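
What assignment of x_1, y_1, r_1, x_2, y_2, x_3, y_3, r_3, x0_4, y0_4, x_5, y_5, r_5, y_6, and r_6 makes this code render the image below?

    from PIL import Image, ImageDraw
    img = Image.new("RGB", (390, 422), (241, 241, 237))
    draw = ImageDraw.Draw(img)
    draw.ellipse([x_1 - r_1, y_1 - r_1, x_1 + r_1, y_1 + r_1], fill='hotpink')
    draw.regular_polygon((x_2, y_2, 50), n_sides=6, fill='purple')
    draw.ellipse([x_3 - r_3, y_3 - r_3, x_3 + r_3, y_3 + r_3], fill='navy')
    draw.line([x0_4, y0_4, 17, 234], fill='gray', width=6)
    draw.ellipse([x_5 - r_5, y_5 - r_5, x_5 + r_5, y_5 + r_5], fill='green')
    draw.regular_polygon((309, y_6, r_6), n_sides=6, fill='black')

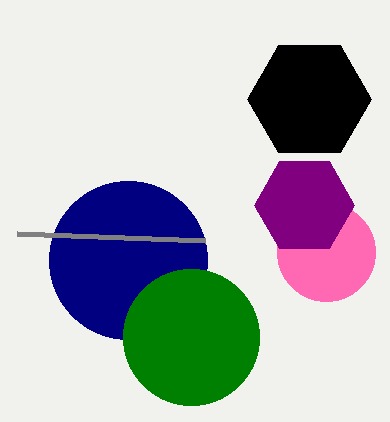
x_1 = 326
y_1 = 252
r_1 = 49
x_2 = 304
y_2 = 205
x_3 = 128
y_3 = 260
r_3 = 79
x0_4 = 205
y0_4 = 241
x_5 = 191
y_5 = 337
r_5 = 68
y_6 = 99
r_6 = 62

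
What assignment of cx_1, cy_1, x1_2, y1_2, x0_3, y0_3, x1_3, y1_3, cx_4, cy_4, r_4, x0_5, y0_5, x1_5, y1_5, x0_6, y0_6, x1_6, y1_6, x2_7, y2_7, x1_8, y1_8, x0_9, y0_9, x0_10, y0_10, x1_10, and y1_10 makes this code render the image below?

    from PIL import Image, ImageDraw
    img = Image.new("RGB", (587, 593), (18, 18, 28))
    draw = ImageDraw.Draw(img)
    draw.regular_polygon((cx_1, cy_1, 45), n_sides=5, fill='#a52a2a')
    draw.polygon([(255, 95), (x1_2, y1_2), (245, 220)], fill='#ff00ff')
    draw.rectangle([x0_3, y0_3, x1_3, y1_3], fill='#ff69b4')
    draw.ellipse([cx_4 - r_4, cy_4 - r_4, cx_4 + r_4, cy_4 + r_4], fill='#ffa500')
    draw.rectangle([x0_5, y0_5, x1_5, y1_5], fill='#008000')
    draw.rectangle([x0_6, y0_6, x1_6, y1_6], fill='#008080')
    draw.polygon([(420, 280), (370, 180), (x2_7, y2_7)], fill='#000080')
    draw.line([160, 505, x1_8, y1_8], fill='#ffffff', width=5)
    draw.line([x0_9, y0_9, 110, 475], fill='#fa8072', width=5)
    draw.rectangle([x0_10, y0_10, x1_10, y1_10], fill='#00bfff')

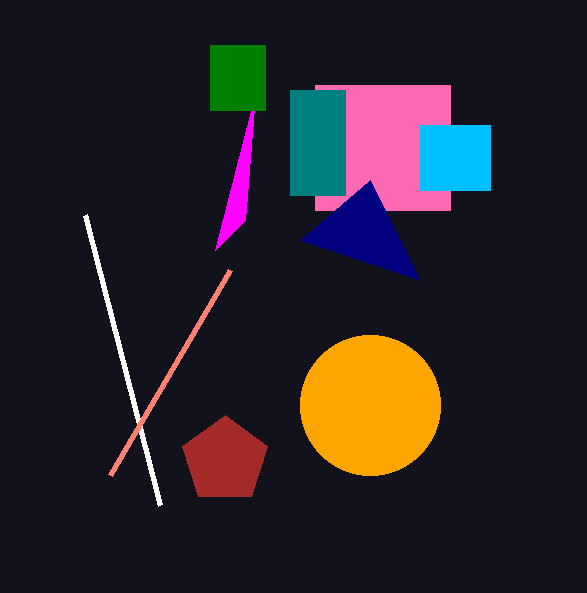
cx_1 = 225
cy_1 = 460
x1_2 = 215
y1_2 = 250
x0_3 = 315
y0_3 = 85
x1_3 = 450
y1_3 = 210
cx_4 = 370
cy_4 = 405
r_4 = 70
x0_5 = 210
y0_5 = 45
x1_5 = 265
y1_5 = 110
x0_6 = 290
y0_6 = 90
x1_6 = 345
y1_6 = 195
x2_7 = 300
y2_7 = 240
x1_8 = 85
y1_8 = 215
x0_9 = 230
y0_9 = 270
x0_10 = 420
y0_10 = 125
x1_10 = 490
y1_10 = 190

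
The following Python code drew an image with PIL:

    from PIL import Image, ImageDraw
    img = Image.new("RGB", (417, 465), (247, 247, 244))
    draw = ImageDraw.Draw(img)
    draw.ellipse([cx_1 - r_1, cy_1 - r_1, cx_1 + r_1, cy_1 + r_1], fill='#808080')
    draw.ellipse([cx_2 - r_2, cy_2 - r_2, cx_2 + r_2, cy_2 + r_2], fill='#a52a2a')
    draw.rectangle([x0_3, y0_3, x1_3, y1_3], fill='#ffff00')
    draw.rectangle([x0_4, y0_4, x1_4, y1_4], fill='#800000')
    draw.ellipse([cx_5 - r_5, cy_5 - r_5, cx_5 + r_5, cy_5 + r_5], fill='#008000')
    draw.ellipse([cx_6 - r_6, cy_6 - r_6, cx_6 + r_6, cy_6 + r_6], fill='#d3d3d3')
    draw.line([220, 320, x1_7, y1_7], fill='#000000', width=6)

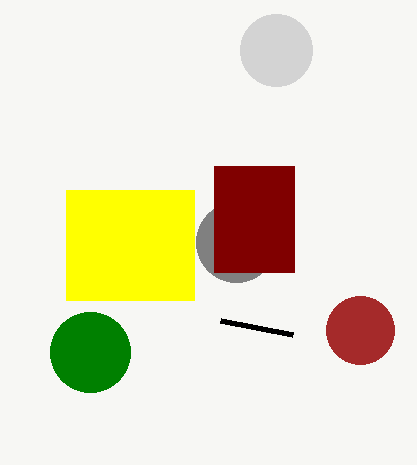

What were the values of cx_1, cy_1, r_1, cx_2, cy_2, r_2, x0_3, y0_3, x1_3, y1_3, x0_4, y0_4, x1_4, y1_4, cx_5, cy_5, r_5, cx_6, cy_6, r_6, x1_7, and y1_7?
cx_1 = 236; cy_1 = 242; r_1 = 40; cx_2 = 360; cy_2 = 330; r_2 = 34; x0_3 = 66; y0_3 = 190; x1_3 = 194; y1_3 = 300; x0_4 = 214; y0_4 = 166; x1_4 = 294; y1_4 = 272; cx_5 = 90; cy_5 = 352; r_5 = 40; cx_6 = 276; cy_6 = 50; r_6 = 36; x1_7 = 292; y1_7 = 334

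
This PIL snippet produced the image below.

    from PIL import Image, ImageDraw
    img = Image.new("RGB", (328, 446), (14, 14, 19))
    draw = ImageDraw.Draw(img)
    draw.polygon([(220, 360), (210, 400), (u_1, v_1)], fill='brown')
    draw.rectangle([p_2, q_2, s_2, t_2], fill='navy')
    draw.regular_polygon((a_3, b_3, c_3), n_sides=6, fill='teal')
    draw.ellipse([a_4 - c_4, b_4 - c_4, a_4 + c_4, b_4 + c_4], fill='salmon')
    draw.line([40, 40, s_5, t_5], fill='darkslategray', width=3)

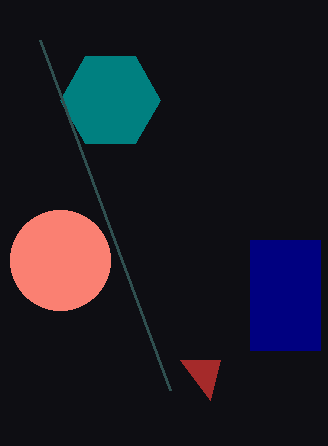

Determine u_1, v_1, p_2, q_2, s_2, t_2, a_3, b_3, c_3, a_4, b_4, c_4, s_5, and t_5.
u_1 = 180; v_1 = 360; p_2 = 250; q_2 = 240; s_2 = 320; t_2 = 350; a_3 = 110; b_3 = 100; c_3 = 50; a_4 = 60; b_4 = 260; c_4 = 50; s_5 = 170; t_5 = 390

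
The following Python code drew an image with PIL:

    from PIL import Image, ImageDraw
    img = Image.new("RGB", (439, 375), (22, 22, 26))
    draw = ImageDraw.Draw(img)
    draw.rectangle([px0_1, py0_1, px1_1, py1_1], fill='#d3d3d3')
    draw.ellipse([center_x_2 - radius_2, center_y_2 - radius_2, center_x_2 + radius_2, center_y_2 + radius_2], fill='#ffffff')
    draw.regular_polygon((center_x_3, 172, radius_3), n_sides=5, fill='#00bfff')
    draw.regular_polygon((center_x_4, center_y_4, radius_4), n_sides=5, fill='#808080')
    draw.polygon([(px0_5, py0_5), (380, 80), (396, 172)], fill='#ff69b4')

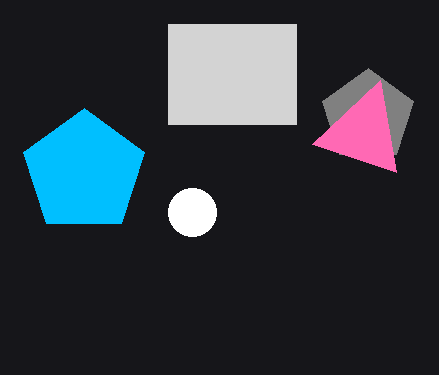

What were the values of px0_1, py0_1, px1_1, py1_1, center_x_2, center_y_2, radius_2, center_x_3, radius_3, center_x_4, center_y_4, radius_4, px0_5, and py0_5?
px0_1 = 168; py0_1 = 24; px1_1 = 296; py1_1 = 124; center_x_2 = 192; center_y_2 = 212; radius_2 = 24; center_x_3 = 84; radius_3 = 64; center_x_4 = 368; center_y_4 = 116; radius_4 = 48; px0_5 = 312; py0_5 = 144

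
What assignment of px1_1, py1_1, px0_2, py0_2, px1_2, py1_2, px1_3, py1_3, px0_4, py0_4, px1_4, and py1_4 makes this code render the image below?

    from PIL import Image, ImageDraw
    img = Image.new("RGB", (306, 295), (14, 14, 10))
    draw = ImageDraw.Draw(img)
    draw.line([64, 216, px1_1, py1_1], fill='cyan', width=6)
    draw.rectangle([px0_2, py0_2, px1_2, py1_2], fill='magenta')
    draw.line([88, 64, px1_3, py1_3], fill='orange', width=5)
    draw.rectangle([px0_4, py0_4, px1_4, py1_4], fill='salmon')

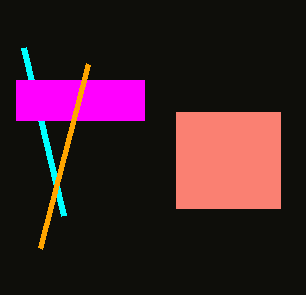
px1_1 = 24, py1_1 = 48, px0_2 = 16, py0_2 = 80, px1_2 = 144, py1_2 = 120, px1_3 = 40, py1_3 = 248, px0_4 = 176, py0_4 = 112, px1_4 = 280, py1_4 = 208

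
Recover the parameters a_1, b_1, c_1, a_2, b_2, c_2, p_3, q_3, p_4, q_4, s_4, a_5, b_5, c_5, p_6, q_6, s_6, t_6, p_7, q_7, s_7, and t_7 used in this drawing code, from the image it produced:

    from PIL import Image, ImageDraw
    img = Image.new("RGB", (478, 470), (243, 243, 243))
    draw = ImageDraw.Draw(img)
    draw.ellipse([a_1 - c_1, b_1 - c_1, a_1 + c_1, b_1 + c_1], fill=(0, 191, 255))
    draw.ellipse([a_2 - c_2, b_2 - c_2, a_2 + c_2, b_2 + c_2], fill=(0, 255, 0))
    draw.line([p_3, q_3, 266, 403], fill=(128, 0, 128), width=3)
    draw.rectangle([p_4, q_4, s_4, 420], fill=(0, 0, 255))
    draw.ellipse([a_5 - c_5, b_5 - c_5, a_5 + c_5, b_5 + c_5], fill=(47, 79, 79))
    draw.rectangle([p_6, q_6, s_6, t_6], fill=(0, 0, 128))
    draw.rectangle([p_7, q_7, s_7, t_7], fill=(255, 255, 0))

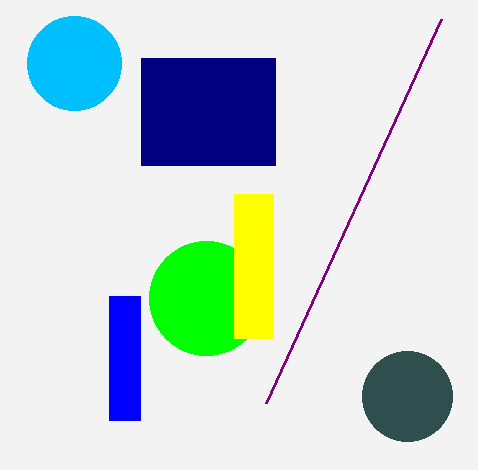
a_1 = 74
b_1 = 63
c_1 = 47
a_2 = 206
b_2 = 298
c_2 = 57
p_3 = 441
q_3 = 19
p_4 = 109
q_4 = 296
s_4 = 140
a_5 = 407
b_5 = 396
c_5 = 45
p_6 = 141
q_6 = 58
s_6 = 275
t_6 = 165
p_7 = 234
q_7 = 194
s_7 = 273
t_7 = 338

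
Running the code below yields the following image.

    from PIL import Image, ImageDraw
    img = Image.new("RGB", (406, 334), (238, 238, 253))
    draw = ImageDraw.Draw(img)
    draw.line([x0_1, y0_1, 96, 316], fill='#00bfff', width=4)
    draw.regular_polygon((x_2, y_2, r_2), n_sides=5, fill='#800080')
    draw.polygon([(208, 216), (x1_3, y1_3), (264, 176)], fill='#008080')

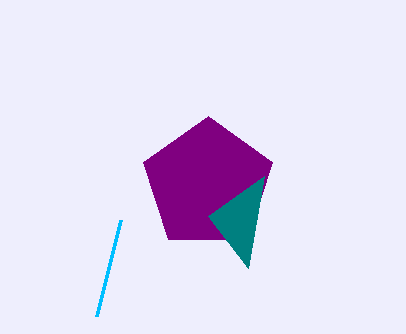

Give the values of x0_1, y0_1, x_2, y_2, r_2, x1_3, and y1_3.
x0_1 = 120
y0_1 = 220
x_2 = 208
y_2 = 184
r_2 = 68
x1_3 = 248
y1_3 = 268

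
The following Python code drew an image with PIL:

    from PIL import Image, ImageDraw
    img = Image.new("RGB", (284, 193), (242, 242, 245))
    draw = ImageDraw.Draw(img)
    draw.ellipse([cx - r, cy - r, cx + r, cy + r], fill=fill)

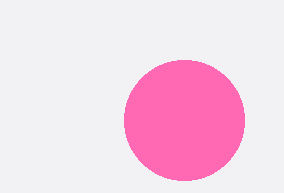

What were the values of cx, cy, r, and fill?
cx = 184; cy = 120; r = 60; fill = 'hotpink'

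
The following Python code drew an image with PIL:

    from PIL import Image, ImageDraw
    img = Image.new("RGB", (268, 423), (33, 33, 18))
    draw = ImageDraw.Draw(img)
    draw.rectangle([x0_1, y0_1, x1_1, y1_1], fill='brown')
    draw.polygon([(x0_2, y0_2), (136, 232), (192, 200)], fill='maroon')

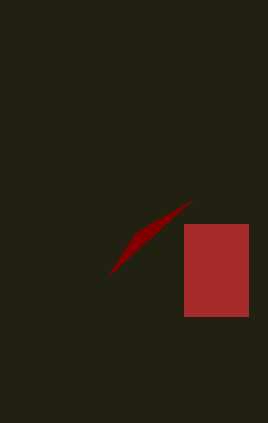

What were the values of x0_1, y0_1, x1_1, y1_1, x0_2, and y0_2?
x0_1 = 184, y0_1 = 224, x1_1 = 248, y1_1 = 316, x0_2 = 108, y0_2 = 276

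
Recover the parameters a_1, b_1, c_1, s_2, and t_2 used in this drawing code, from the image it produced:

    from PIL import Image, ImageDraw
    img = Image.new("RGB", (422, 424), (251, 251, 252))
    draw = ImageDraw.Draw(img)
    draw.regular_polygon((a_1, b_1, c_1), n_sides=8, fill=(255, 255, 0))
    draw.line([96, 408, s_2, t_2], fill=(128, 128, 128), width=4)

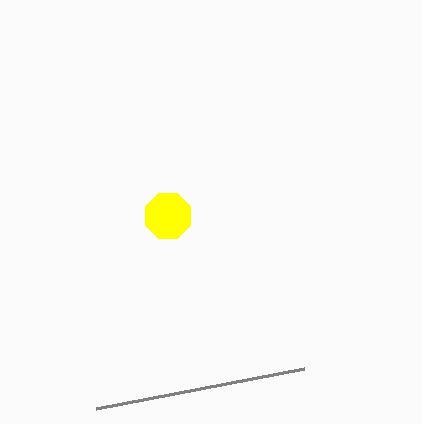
a_1 = 168; b_1 = 216; c_1 = 24; s_2 = 304; t_2 = 368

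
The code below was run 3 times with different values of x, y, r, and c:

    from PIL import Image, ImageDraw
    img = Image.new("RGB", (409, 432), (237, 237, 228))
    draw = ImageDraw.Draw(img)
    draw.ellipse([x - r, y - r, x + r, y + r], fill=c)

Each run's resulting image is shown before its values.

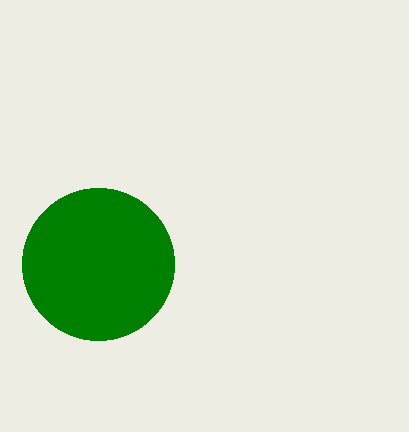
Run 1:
x = 98
y = 264
r = 76
c = 'green'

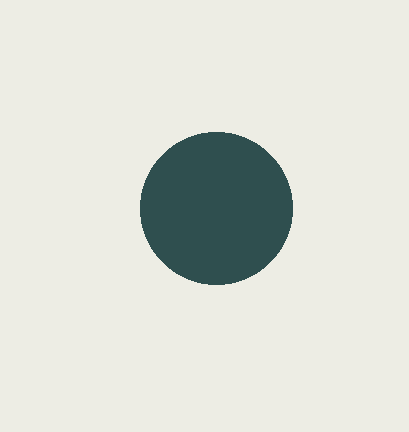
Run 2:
x = 216
y = 208
r = 76
c = 'darkslategray'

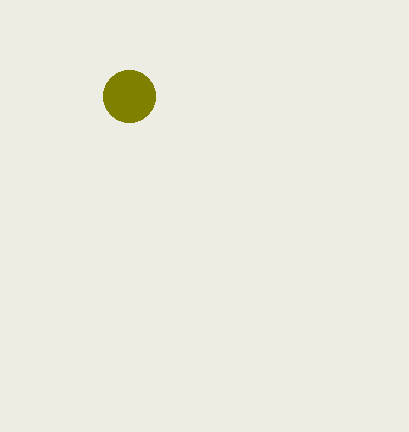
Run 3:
x = 129; y = 96; r = 26; c = 'olive'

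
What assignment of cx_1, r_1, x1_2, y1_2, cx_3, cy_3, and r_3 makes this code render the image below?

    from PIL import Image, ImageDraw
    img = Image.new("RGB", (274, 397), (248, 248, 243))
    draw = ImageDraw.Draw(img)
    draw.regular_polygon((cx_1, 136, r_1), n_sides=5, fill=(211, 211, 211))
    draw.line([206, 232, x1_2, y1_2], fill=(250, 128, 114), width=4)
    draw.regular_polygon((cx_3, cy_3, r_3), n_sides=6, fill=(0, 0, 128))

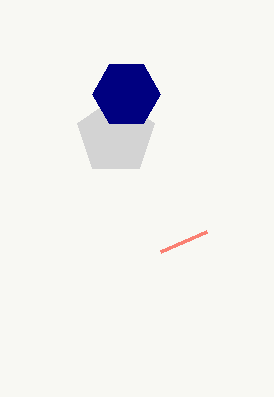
cx_1 = 116
r_1 = 40
x1_2 = 160
y1_2 = 252
cx_3 = 126
cy_3 = 94
r_3 = 34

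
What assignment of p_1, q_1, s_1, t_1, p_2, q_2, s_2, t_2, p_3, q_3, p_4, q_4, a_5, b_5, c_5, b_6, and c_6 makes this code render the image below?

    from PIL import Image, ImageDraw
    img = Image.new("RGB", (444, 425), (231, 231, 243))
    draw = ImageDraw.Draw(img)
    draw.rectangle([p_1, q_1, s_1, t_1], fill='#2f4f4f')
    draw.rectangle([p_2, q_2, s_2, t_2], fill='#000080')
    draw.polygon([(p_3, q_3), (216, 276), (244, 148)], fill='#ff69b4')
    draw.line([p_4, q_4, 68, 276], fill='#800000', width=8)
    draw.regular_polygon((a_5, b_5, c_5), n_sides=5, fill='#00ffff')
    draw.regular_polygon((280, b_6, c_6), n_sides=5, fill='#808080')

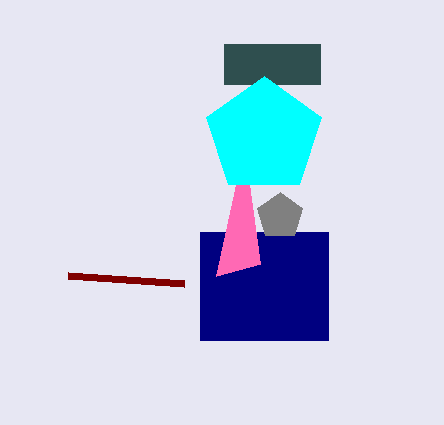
p_1 = 224; q_1 = 44; s_1 = 320; t_1 = 84; p_2 = 200; q_2 = 232; s_2 = 328; t_2 = 340; p_3 = 260; q_3 = 264; p_4 = 184; q_4 = 284; a_5 = 264; b_5 = 136; c_5 = 60; b_6 = 216; c_6 = 24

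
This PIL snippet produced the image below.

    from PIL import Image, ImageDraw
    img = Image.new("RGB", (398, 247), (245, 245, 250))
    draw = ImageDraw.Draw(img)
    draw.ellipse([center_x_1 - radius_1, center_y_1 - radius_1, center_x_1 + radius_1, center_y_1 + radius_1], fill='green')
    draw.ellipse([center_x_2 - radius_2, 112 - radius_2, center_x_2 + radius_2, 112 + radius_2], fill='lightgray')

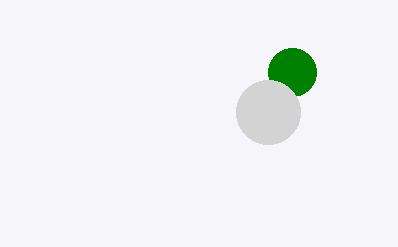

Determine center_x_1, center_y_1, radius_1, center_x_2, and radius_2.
center_x_1 = 292
center_y_1 = 72
radius_1 = 24
center_x_2 = 268
radius_2 = 32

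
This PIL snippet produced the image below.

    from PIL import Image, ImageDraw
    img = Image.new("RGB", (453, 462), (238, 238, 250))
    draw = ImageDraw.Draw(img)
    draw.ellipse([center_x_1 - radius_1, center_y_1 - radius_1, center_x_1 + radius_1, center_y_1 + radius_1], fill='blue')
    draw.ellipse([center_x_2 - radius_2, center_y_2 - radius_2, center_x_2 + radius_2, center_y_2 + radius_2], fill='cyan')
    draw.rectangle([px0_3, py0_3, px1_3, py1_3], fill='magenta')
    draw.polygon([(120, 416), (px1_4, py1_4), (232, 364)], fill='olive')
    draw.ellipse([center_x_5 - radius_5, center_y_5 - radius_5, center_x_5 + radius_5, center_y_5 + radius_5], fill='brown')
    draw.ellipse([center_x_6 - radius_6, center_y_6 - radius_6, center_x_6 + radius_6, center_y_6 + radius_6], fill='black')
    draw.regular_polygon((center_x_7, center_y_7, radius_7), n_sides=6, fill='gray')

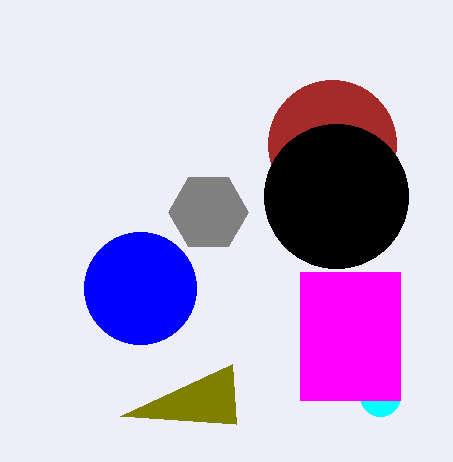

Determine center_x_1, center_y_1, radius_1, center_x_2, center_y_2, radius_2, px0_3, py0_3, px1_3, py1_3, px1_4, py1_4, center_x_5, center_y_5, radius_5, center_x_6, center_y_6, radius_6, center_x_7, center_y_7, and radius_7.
center_x_1 = 140; center_y_1 = 288; radius_1 = 56; center_x_2 = 380; center_y_2 = 396; radius_2 = 20; px0_3 = 300; py0_3 = 272; px1_3 = 400; py1_3 = 400; px1_4 = 236; py1_4 = 424; center_x_5 = 332; center_y_5 = 144; radius_5 = 64; center_x_6 = 336; center_y_6 = 196; radius_6 = 72; center_x_7 = 208; center_y_7 = 212; radius_7 = 40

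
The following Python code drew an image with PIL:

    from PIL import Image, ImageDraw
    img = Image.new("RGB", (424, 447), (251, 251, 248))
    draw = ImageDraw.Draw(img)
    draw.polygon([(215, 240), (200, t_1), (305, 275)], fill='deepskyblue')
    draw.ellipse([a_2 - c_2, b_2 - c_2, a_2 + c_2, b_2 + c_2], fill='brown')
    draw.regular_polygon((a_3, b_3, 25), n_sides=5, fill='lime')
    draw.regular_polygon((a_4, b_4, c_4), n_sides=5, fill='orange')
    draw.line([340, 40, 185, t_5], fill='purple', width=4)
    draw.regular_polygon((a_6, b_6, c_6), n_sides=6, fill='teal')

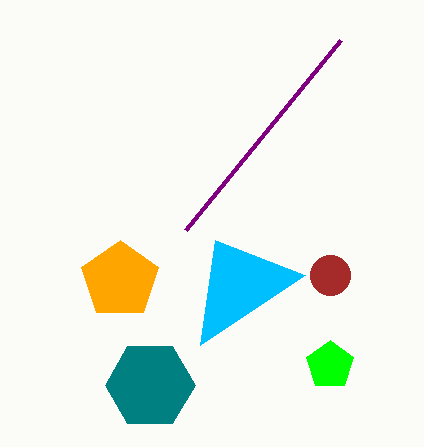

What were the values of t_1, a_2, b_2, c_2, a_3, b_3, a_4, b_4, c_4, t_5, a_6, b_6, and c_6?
t_1 = 345
a_2 = 330
b_2 = 275
c_2 = 20
a_3 = 330
b_3 = 365
a_4 = 120
b_4 = 280
c_4 = 40
t_5 = 230
a_6 = 150
b_6 = 385
c_6 = 45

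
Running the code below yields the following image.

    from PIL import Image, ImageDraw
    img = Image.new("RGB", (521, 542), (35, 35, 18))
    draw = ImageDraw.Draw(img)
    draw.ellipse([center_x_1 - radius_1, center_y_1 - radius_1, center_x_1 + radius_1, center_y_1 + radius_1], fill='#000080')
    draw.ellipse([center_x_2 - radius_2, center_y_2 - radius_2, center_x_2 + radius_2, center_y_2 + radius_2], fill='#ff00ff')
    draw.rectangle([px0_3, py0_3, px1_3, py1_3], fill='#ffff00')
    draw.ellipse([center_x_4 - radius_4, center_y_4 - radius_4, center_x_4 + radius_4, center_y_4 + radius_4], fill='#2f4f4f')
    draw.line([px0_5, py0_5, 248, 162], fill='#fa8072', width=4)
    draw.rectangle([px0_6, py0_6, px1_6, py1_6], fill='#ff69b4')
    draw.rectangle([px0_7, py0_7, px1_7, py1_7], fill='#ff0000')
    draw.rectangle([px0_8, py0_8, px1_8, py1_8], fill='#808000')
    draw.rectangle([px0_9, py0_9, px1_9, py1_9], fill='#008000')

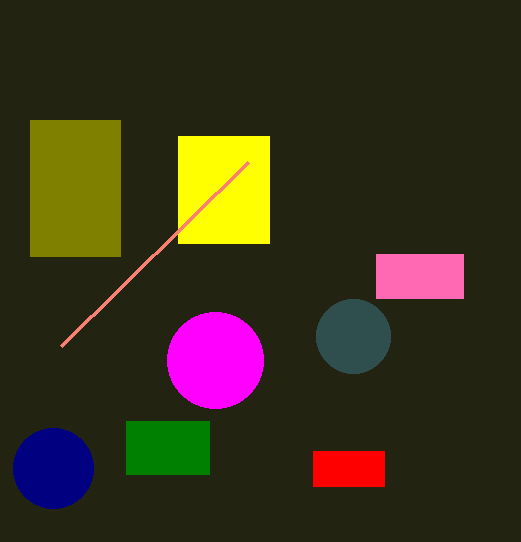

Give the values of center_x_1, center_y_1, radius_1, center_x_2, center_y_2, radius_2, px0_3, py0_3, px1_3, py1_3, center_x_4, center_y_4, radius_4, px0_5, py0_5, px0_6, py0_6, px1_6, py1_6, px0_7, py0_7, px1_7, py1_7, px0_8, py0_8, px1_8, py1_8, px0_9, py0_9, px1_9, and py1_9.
center_x_1 = 53; center_y_1 = 468; radius_1 = 40; center_x_2 = 215; center_y_2 = 360; radius_2 = 48; px0_3 = 178; py0_3 = 136; px1_3 = 269; py1_3 = 243; center_x_4 = 353; center_y_4 = 336; radius_4 = 37; px0_5 = 61; py0_5 = 346; px0_6 = 376; py0_6 = 254; px1_6 = 463; py1_6 = 298; px0_7 = 313; py0_7 = 451; px1_7 = 384; py1_7 = 486; px0_8 = 30; py0_8 = 120; px1_8 = 120; py1_8 = 256; px0_9 = 126; py0_9 = 421; px1_9 = 209; py1_9 = 474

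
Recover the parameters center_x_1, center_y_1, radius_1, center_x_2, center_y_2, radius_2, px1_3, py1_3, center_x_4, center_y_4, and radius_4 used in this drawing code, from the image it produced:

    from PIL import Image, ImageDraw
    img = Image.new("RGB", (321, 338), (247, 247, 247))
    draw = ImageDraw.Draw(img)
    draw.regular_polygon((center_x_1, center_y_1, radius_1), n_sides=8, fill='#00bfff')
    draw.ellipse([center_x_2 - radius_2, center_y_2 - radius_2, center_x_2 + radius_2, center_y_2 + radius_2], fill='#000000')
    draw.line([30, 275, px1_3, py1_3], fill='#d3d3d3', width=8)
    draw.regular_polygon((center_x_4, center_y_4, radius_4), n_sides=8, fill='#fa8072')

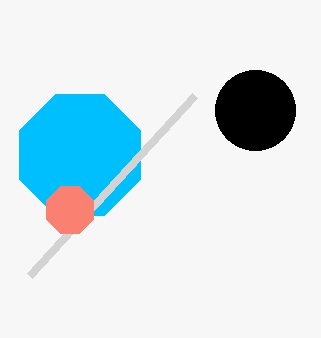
center_x_1 = 80; center_y_1 = 155; radius_1 = 65; center_x_2 = 255; center_y_2 = 110; radius_2 = 40; px1_3 = 195; py1_3 = 95; center_x_4 = 70; center_y_4 = 210; radius_4 = 25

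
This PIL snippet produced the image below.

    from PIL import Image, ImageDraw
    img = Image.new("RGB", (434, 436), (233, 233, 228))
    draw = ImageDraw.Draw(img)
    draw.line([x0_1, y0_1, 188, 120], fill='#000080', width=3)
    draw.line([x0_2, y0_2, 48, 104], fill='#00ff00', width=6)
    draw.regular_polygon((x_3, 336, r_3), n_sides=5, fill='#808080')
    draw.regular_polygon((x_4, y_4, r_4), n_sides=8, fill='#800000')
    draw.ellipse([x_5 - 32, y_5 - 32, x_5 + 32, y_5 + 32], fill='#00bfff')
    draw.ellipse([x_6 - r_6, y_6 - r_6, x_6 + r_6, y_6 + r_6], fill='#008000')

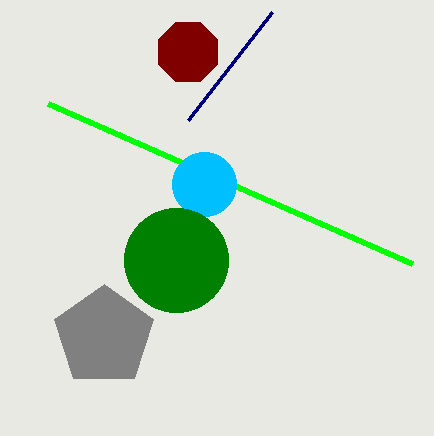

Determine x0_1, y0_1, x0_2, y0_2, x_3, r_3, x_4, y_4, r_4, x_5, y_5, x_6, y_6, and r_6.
x0_1 = 272
y0_1 = 12
x0_2 = 412
y0_2 = 264
x_3 = 104
r_3 = 52
x_4 = 188
y_4 = 52
r_4 = 32
x_5 = 204
y_5 = 184
x_6 = 176
y_6 = 260
r_6 = 52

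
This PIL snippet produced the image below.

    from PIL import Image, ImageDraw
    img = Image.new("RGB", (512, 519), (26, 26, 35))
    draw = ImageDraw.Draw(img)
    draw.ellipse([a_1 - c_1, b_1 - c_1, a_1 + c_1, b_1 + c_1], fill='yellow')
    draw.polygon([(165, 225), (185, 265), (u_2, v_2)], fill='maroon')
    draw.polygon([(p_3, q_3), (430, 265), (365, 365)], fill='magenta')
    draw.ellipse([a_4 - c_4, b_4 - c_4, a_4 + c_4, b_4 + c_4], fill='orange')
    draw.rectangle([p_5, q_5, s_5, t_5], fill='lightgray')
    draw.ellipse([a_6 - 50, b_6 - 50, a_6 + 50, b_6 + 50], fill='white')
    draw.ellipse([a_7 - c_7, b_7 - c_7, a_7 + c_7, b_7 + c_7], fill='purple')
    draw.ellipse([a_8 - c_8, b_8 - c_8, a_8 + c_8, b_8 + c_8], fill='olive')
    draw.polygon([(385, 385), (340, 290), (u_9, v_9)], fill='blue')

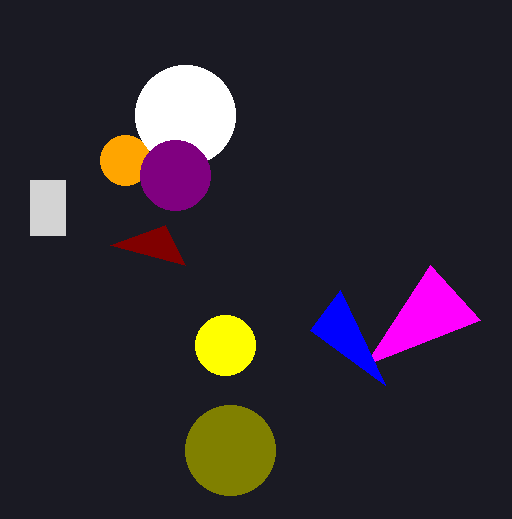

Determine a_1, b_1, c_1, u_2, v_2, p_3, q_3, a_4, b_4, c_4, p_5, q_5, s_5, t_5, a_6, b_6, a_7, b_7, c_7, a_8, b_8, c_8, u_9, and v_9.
a_1 = 225, b_1 = 345, c_1 = 30, u_2 = 110, v_2 = 245, p_3 = 480, q_3 = 320, a_4 = 125, b_4 = 160, c_4 = 25, p_5 = 30, q_5 = 180, s_5 = 65, t_5 = 235, a_6 = 185, b_6 = 115, a_7 = 175, b_7 = 175, c_7 = 35, a_8 = 230, b_8 = 450, c_8 = 45, u_9 = 310, v_9 = 330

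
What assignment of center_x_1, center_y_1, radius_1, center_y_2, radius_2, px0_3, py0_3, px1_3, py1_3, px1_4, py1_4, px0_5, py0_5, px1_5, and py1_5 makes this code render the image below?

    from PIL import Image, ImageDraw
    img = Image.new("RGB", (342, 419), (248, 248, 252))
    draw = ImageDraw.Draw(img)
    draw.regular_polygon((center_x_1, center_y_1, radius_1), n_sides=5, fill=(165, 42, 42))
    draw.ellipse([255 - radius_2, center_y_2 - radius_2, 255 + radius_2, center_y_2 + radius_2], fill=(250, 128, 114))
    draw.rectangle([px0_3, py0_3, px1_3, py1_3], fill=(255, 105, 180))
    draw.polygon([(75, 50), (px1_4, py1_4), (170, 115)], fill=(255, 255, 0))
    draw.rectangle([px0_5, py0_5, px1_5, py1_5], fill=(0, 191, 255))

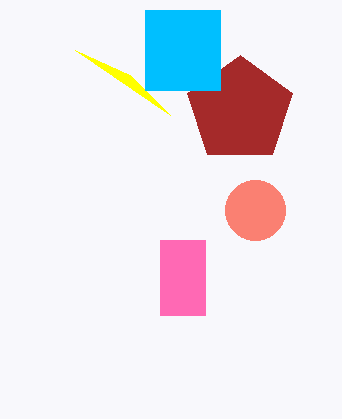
center_x_1 = 240; center_y_1 = 110; radius_1 = 55; center_y_2 = 210; radius_2 = 30; px0_3 = 160; py0_3 = 240; px1_3 = 205; py1_3 = 315; px1_4 = 130; py1_4 = 75; px0_5 = 145; py0_5 = 10; px1_5 = 220; py1_5 = 90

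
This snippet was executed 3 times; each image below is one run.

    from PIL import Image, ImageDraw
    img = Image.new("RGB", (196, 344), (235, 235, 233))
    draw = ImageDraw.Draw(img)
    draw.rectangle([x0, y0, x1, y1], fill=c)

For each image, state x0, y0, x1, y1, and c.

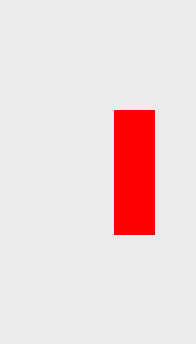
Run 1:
x0 = 114
y0 = 110
x1 = 154
y1 = 234
c = 'red'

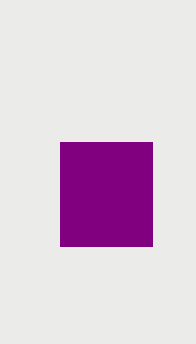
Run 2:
x0 = 60, y0 = 142, x1 = 152, y1 = 246, c = 'purple'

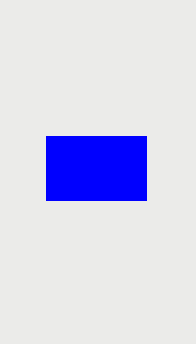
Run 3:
x0 = 46
y0 = 136
x1 = 146
y1 = 200
c = 'blue'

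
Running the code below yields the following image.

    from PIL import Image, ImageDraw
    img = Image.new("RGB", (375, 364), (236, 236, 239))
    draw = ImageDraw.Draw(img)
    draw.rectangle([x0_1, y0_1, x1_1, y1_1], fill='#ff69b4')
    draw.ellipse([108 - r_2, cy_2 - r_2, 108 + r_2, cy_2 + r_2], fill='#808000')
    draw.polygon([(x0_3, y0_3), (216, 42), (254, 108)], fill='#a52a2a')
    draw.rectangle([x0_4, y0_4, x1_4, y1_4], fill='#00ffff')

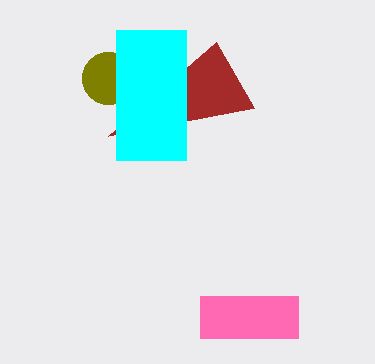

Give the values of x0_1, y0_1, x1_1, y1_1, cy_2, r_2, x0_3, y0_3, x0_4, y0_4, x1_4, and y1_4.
x0_1 = 200
y0_1 = 296
x1_1 = 298
y1_1 = 338
cy_2 = 78
r_2 = 26
x0_3 = 108
y0_3 = 136
x0_4 = 116
y0_4 = 30
x1_4 = 186
y1_4 = 160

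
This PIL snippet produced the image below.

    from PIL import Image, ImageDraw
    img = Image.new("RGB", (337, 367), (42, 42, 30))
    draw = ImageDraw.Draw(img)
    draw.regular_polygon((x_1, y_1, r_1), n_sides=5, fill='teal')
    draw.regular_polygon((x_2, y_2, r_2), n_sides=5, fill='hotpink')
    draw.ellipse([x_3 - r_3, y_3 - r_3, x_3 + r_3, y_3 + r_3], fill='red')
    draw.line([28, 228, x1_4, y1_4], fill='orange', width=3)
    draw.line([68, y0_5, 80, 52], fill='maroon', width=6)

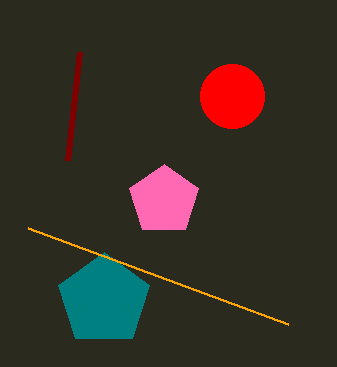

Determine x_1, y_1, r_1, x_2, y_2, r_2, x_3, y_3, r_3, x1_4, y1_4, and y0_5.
x_1 = 104; y_1 = 300; r_1 = 48; x_2 = 164; y_2 = 200; r_2 = 36; x_3 = 232; y_3 = 96; r_3 = 32; x1_4 = 288; y1_4 = 324; y0_5 = 160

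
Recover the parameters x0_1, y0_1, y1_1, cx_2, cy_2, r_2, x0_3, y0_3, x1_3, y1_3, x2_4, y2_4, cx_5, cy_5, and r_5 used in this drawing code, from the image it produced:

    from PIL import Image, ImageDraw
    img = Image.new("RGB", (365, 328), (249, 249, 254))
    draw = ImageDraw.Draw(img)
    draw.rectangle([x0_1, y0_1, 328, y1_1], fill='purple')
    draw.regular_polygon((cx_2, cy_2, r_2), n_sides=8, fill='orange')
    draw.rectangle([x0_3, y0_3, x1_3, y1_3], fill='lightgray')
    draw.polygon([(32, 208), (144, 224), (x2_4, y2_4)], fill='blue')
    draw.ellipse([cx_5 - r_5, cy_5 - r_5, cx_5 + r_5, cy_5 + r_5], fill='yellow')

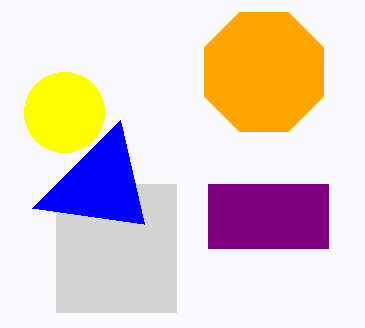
x0_1 = 208, y0_1 = 184, y1_1 = 248, cx_2 = 264, cy_2 = 72, r_2 = 64, x0_3 = 56, y0_3 = 184, x1_3 = 176, y1_3 = 312, x2_4 = 120, y2_4 = 120, cx_5 = 64, cy_5 = 112, r_5 = 40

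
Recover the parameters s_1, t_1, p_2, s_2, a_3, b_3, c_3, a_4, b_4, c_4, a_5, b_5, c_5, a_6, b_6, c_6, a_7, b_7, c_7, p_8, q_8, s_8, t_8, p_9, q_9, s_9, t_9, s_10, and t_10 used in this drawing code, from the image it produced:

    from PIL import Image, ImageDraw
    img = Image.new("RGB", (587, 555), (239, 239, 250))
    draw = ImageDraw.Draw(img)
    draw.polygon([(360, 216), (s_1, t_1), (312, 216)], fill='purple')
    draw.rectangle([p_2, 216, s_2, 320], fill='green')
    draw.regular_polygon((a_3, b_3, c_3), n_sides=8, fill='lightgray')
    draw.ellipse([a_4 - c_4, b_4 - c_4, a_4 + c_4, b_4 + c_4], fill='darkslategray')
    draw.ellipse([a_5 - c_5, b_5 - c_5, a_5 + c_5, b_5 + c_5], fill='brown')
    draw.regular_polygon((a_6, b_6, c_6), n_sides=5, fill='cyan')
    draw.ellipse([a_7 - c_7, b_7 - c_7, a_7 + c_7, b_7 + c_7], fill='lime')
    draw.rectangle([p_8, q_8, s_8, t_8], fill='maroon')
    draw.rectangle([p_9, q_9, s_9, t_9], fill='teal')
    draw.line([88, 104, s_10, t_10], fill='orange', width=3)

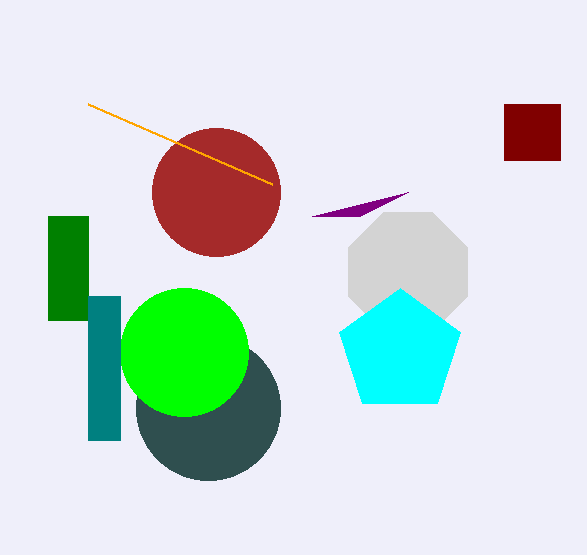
s_1 = 408; t_1 = 192; p_2 = 48; s_2 = 88; a_3 = 408; b_3 = 272; c_3 = 64; a_4 = 208; b_4 = 408; c_4 = 72; a_5 = 216; b_5 = 192; c_5 = 64; a_6 = 400; b_6 = 352; c_6 = 64; a_7 = 184; b_7 = 352; c_7 = 64; p_8 = 504; q_8 = 104; s_8 = 560; t_8 = 160; p_9 = 88; q_9 = 296; s_9 = 120; t_9 = 440; s_10 = 272; t_10 = 184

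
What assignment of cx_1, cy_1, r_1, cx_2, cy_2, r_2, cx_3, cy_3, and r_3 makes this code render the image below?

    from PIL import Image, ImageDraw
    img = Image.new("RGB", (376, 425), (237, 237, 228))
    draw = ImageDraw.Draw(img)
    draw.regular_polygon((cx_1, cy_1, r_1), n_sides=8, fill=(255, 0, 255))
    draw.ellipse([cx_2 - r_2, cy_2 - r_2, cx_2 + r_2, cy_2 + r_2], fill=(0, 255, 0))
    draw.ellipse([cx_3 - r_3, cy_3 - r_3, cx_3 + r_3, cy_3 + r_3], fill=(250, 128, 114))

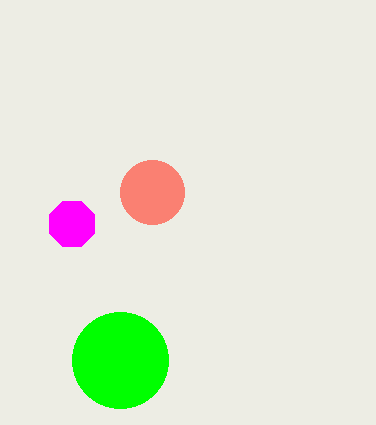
cx_1 = 72; cy_1 = 224; r_1 = 24; cx_2 = 120; cy_2 = 360; r_2 = 48; cx_3 = 152; cy_3 = 192; r_3 = 32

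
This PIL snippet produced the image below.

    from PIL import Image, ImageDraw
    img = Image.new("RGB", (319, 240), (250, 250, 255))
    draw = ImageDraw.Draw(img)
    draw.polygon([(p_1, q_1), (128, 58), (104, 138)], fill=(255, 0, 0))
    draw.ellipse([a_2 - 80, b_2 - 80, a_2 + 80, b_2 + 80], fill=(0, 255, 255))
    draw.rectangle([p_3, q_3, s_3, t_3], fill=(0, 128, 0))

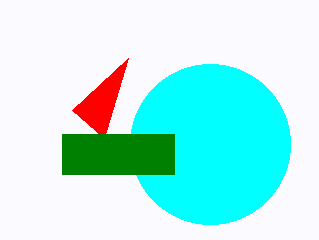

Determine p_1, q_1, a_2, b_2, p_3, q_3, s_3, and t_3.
p_1 = 72
q_1 = 110
a_2 = 210
b_2 = 144
p_3 = 62
q_3 = 134
s_3 = 174
t_3 = 174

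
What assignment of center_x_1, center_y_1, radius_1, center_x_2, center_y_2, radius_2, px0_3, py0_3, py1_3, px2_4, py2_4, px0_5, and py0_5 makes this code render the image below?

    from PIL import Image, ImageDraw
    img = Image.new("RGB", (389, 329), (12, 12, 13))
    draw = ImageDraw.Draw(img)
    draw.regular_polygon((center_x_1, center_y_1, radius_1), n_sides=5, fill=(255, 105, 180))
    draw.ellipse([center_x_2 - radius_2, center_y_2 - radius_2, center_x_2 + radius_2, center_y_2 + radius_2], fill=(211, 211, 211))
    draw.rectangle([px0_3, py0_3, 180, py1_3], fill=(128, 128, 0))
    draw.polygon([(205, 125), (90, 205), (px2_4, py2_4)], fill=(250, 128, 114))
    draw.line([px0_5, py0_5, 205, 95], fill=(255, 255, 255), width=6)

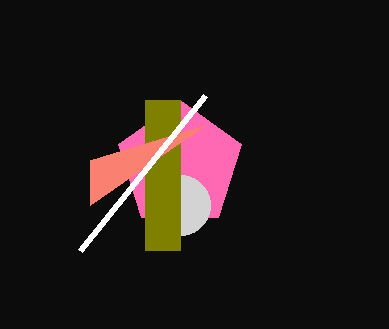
center_x_1 = 180; center_y_1 = 165; radius_1 = 65; center_x_2 = 180; center_y_2 = 205; radius_2 = 30; px0_3 = 145; py0_3 = 100; py1_3 = 250; px2_4 = 90; py2_4 = 160; px0_5 = 80; py0_5 = 250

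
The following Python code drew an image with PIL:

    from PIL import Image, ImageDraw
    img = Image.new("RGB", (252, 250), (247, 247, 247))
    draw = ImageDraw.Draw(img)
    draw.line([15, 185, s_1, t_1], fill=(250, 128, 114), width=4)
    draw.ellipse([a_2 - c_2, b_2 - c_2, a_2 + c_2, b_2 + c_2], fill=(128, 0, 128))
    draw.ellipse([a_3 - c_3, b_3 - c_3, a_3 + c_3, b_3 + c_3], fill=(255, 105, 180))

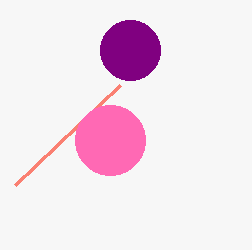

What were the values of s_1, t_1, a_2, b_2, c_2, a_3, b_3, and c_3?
s_1 = 120; t_1 = 85; a_2 = 130; b_2 = 50; c_2 = 30; a_3 = 110; b_3 = 140; c_3 = 35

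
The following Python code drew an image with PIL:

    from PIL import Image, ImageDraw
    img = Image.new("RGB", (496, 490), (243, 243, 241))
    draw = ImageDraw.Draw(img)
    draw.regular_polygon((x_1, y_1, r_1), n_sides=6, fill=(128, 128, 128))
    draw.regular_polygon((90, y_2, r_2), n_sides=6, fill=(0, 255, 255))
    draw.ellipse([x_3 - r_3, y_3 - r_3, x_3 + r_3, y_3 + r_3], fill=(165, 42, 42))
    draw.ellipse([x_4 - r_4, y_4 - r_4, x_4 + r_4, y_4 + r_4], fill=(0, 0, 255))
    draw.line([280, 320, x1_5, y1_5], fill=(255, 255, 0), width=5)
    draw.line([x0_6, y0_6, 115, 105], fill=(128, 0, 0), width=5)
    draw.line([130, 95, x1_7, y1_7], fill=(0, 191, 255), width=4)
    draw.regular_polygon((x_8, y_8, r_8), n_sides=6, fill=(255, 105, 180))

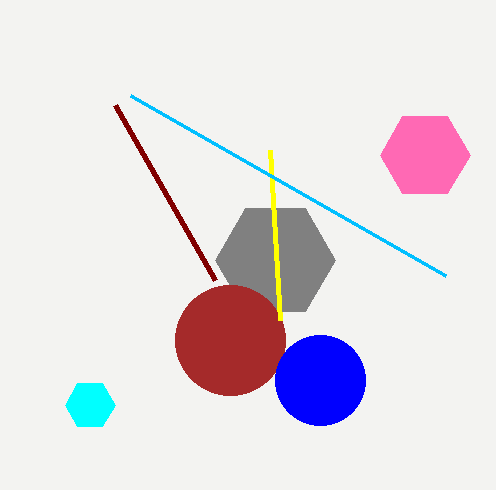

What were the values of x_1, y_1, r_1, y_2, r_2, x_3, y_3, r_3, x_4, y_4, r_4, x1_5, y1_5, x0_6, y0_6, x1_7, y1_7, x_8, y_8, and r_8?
x_1 = 275, y_1 = 260, r_1 = 60, y_2 = 405, r_2 = 25, x_3 = 230, y_3 = 340, r_3 = 55, x_4 = 320, y_4 = 380, r_4 = 45, x1_5 = 270, y1_5 = 150, x0_6 = 215, y0_6 = 280, x1_7 = 445, y1_7 = 275, x_8 = 425, y_8 = 155, r_8 = 45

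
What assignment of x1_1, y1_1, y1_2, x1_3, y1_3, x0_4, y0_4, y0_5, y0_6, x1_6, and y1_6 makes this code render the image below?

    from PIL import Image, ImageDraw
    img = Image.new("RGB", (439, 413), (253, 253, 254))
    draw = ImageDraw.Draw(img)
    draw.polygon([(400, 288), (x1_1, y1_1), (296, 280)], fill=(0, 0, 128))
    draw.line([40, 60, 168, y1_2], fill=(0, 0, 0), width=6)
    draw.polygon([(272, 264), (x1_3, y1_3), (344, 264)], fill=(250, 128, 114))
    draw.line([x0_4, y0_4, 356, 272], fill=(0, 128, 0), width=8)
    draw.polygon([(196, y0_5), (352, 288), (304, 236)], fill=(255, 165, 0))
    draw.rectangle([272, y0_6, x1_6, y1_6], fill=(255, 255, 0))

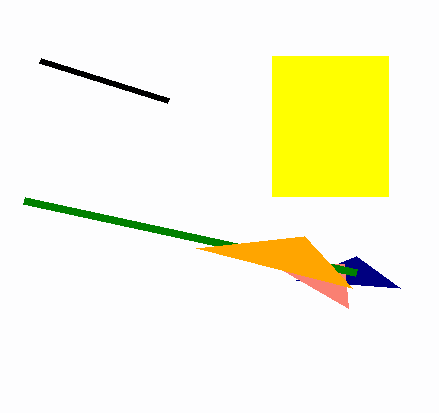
x1_1 = 356, y1_1 = 256, y1_2 = 100, x1_3 = 348, y1_3 = 308, x0_4 = 24, y0_4 = 200, y0_5 = 248, y0_6 = 56, x1_6 = 388, y1_6 = 196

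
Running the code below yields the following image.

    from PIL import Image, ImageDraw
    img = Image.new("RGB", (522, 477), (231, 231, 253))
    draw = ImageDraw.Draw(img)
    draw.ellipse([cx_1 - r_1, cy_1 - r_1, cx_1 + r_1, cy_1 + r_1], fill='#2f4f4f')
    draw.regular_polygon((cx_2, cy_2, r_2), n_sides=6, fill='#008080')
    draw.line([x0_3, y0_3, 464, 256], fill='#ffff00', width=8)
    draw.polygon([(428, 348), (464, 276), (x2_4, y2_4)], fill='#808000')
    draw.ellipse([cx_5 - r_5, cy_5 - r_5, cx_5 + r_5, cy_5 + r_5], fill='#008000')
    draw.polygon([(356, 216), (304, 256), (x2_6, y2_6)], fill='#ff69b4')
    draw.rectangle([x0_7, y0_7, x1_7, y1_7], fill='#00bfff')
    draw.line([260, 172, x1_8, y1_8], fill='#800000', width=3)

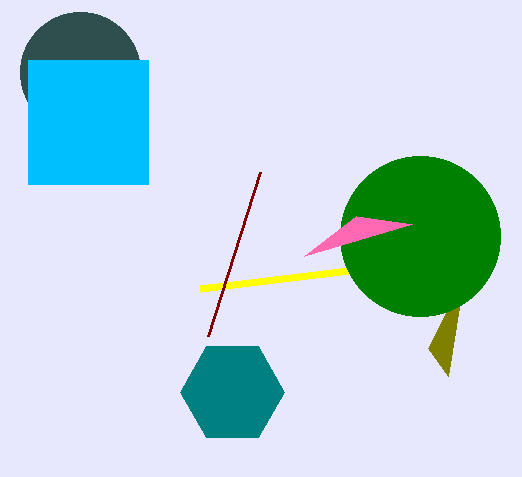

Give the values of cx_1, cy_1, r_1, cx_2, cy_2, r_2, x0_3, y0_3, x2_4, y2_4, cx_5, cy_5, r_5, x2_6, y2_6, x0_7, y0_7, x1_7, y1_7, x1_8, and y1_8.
cx_1 = 80
cy_1 = 72
r_1 = 60
cx_2 = 232
cy_2 = 392
r_2 = 52
x0_3 = 200
y0_3 = 288
x2_4 = 448
y2_4 = 376
cx_5 = 420
cy_5 = 236
r_5 = 80
x2_6 = 412
y2_6 = 224
x0_7 = 28
y0_7 = 60
x1_7 = 148
y1_7 = 184
x1_8 = 208
y1_8 = 336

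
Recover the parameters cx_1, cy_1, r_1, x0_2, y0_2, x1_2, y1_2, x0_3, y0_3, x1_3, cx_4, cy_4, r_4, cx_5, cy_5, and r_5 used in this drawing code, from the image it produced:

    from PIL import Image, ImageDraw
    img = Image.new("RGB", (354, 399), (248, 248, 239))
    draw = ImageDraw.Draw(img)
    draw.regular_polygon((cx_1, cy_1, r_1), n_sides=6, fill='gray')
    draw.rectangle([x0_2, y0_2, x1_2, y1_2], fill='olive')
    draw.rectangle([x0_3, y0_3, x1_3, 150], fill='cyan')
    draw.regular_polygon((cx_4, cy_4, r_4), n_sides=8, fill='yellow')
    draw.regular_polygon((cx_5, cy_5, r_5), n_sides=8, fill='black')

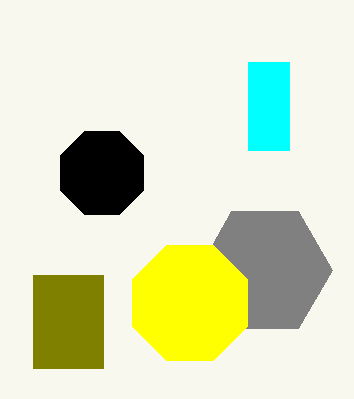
cx_1 = 265, cy_1 = 270, r_1 = 67, x0_2 = 33, y0_2 = 275, x1_2 = 103, y1_2 = 368, x0_3 = 248, y0_3 = 62, x1_3 = 289, cx_4 = 190, cy_4 = 303, r_4 = 62, cx_5 = 102, cy_5 = 173, r_5 = 45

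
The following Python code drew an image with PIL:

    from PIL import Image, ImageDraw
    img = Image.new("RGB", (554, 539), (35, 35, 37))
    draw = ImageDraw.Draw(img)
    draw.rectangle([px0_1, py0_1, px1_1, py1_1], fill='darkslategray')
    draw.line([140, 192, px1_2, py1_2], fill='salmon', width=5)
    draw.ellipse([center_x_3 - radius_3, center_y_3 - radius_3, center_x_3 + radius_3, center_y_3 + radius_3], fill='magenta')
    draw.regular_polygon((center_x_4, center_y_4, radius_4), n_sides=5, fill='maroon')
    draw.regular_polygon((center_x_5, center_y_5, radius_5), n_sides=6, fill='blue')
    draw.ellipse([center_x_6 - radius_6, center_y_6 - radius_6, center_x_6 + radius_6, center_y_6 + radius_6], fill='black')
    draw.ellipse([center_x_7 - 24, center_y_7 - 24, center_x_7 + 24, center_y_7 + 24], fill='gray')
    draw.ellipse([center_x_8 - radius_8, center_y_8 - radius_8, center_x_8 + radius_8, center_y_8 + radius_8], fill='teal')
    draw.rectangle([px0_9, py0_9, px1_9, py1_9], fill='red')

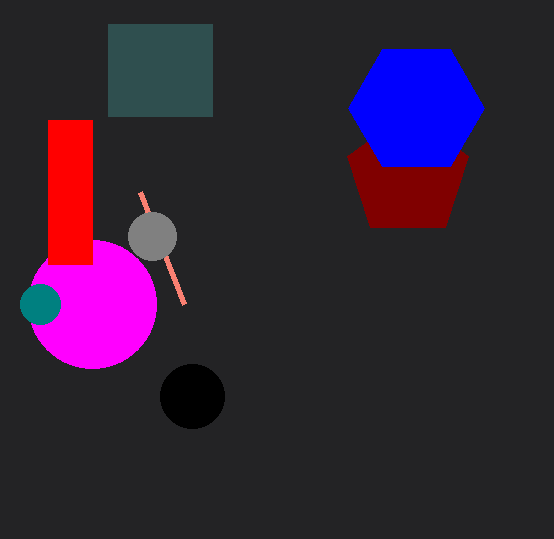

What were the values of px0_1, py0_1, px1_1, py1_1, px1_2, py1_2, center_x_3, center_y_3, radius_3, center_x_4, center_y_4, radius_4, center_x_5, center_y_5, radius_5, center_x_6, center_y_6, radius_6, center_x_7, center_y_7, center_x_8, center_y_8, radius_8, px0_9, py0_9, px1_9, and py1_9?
px0_1 = 108, py0_1 = 24, px1_1 = 212, py1_1 = 116, px1_2 = 184, py1_2 = 304, center_x_3 = 92, center_y_3 = 304, radius_3 = 64, center_x_4 = 408, center_y_4 = 176, radius_4 = 64, center_x_5 = 416, center_y_5 = 108, radius_5 = 68, center_x_6 = 192, center_y_6 = 396, radius_6 = 32, center_x_7 = 152, center_y_7 = 236, center_x_8 = 40, center_y_8 = 304, radius_8 = 20, px0_9 = 48, py0_9 = 120, px1_9 = 92, py1_9 = 264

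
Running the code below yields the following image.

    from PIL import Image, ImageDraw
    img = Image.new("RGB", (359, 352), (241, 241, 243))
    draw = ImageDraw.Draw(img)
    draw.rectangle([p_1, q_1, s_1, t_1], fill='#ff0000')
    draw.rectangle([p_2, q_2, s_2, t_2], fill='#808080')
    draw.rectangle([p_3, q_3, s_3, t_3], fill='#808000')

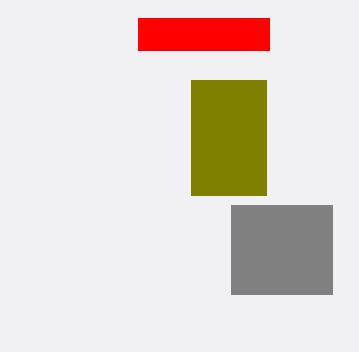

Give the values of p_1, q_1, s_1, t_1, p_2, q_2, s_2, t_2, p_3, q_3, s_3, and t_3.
p_1 = 138; q_1 = 18; s_1 = 269; t_1 = 50; p_2 = 231; q_2 = 205; s_2 = 332; t_2 = 294; p_3 = 191; q_3 = 80; s_3 = 266; t_3 = 195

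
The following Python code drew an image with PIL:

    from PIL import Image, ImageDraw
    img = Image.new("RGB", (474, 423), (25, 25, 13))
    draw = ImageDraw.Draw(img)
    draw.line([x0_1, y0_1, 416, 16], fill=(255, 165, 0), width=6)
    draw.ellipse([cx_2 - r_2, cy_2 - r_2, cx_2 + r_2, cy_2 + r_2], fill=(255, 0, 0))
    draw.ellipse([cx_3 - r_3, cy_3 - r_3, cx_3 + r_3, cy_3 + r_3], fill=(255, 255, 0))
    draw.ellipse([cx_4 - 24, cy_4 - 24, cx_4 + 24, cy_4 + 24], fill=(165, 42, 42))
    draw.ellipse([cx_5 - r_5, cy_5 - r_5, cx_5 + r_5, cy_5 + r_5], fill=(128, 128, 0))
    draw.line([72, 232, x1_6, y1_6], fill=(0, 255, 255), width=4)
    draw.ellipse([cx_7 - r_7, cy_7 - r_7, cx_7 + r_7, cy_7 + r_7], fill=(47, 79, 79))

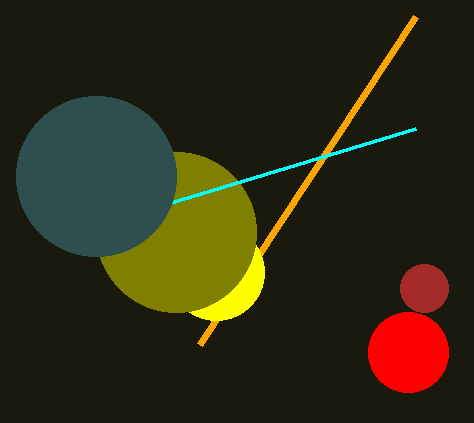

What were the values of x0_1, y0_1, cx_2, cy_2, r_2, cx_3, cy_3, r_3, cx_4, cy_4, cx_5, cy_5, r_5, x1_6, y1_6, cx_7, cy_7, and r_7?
x0_1 = 200, y0_1 = 344, cx_2 = 408, cy_2 = 352, r_2 = 40, cx_3 = 216, cy_3 = 272, r_3 = 48, cx_4 = 424, cy_4 = 288, cx_5 = 176, cy_5 = 232, r_5 = 80, x1_6 = 416, y1_6 = 128, cx_7 = 96, cy_7 = 176, r_7 = 80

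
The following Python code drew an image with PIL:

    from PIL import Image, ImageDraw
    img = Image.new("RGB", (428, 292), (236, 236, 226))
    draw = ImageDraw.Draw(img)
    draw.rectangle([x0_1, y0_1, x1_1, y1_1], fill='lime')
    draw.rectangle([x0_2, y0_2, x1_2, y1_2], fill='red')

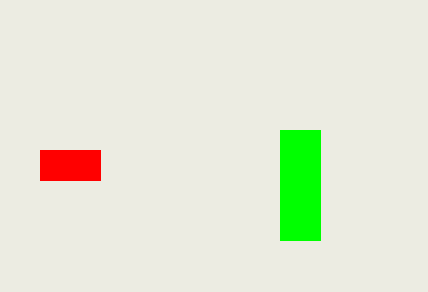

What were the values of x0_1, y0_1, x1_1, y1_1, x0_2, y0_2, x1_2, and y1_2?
x0_1 = 280, y0_1 = 130, x1_1 = 320, y1_1 = 240, x0_2 = 40, y0_2 = 150, x1_2 = 100, y1_2 = 180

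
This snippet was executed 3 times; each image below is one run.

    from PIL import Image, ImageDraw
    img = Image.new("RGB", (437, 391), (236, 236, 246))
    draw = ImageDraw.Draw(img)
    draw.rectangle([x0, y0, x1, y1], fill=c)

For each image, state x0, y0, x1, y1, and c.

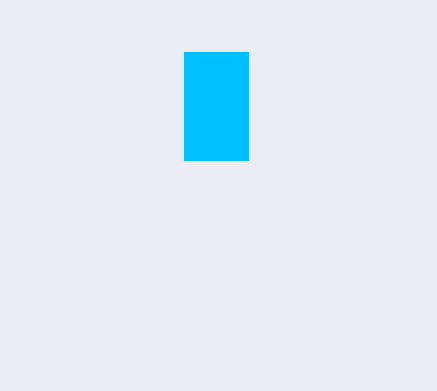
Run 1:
x0 = 184, y0 = 52, x1 = 248, y1 = 160, c = 'deepskyblue'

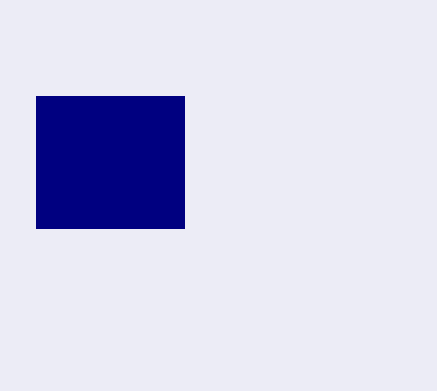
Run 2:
x0 = 36, y0 = 96, x1 = 184, y1 = 228, c = 'navy'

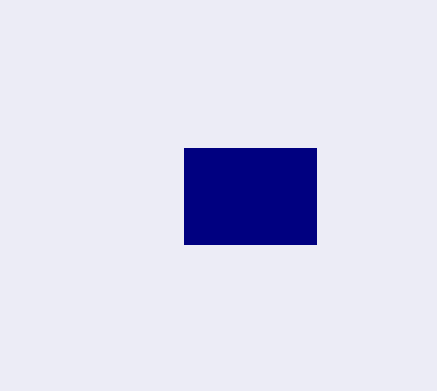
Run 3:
x0 = 184; y0 = 148; x1 = 316; y1 = 244; c = 'navy'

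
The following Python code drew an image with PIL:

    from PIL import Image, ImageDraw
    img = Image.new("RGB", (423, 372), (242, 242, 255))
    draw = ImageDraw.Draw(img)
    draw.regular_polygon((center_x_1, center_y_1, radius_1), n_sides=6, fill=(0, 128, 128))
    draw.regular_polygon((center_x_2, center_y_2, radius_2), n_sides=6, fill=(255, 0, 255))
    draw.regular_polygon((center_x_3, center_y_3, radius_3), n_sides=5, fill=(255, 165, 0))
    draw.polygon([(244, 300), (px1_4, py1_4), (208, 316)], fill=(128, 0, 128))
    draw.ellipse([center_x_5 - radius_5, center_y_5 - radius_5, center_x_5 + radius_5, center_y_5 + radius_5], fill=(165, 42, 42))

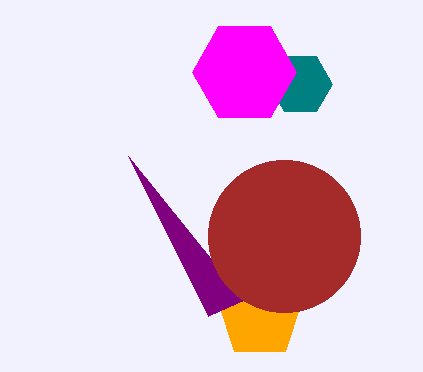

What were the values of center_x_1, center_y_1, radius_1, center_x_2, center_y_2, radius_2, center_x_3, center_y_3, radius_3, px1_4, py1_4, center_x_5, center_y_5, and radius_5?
center_x_1 = 300, center_y_1 = 84, radius_1 = 32, center_x_2 = 244, center_y_2 = 72, radius_2 = 52, center_x_3 = 260, center_y_3 = 316, radius_3 = 44, px1_4 = 128, py1_4 = 156, center_x_5 = 284, center_y_5 = 236, radius_5 = 76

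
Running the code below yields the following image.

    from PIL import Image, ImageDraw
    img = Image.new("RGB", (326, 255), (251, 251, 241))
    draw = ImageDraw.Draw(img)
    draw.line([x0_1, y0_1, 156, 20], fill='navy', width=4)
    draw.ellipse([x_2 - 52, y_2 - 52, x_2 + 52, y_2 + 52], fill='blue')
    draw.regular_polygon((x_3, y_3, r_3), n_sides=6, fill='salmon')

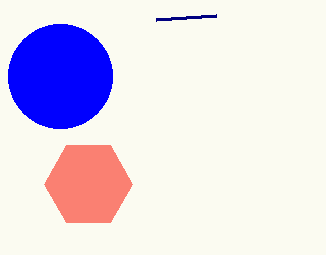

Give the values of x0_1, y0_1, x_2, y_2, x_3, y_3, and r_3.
x0_1 = 216; y0_1 = 16; x_2 = 60; y_2 = 76; x_3 = 88; y_3 = 184; r_3 = 44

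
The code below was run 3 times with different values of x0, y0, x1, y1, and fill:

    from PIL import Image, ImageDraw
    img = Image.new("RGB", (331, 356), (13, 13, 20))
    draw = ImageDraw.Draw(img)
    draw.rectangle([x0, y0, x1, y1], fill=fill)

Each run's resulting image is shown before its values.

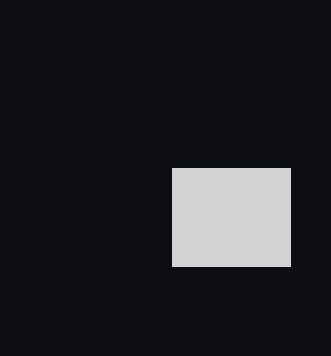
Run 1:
x0 = 172, y0 = 168, x1 = 290, y1 = 266, fill = 'lightgray'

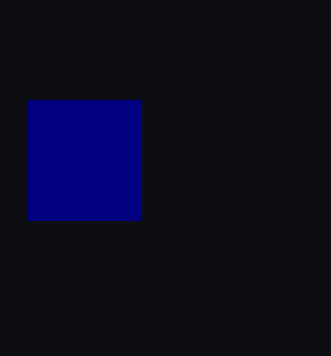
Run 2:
x0 = 28, y0 = 100, x1 = 140, y1 = 220, fill = 'navy'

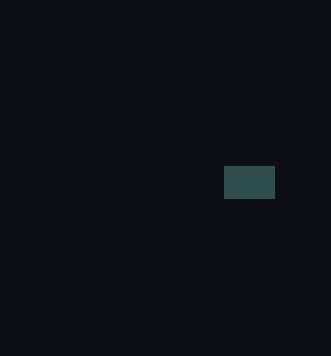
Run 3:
x0 = 224; y0 = 166; x1 = 274; y1 = 198; fill = 'darkslategray'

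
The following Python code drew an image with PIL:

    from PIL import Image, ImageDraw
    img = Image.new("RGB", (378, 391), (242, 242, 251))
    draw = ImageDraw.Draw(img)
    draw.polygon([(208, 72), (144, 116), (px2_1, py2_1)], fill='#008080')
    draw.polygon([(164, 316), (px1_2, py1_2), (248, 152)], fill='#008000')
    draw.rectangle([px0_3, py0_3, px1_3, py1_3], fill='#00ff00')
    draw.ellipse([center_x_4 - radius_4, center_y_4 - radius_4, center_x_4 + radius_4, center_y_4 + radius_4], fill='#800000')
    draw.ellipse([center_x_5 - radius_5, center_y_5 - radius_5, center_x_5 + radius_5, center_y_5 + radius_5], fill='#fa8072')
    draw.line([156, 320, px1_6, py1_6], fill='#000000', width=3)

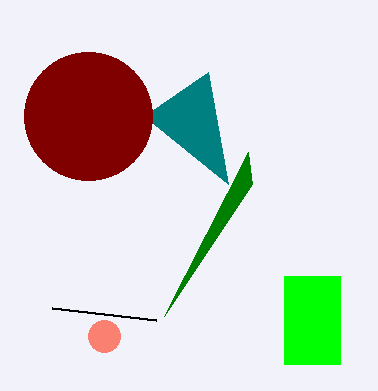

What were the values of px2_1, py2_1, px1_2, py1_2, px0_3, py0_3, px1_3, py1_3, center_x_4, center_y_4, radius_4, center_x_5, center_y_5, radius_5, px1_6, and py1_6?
px2_1 = 228
py2_1 = 184
px1_2 = 252
py1_2 = 184
px0_3 = 284
py0_3 = 276
px1_3 = 340
py1_3 = 364
center_x_4 = 88
center_y_4 = 116
radius_4 = 64
center_x_5 = 104
center_y_5 = 336
radius_5 = 16
px1_6 = 52
py1_6 = 308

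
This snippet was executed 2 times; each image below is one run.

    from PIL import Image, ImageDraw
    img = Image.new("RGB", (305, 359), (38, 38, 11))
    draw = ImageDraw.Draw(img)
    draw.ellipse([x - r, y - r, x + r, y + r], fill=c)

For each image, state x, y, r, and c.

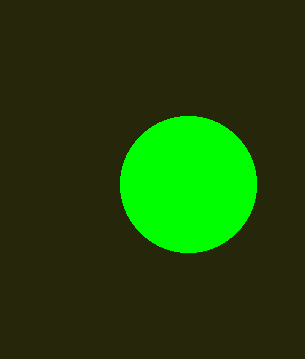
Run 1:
x = 188, y = 184, r = 68, c = 'lime'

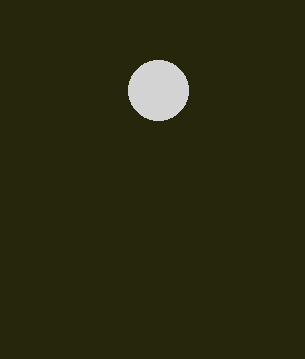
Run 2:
x = 158; y = 90; r = 30; c = 'lightgray'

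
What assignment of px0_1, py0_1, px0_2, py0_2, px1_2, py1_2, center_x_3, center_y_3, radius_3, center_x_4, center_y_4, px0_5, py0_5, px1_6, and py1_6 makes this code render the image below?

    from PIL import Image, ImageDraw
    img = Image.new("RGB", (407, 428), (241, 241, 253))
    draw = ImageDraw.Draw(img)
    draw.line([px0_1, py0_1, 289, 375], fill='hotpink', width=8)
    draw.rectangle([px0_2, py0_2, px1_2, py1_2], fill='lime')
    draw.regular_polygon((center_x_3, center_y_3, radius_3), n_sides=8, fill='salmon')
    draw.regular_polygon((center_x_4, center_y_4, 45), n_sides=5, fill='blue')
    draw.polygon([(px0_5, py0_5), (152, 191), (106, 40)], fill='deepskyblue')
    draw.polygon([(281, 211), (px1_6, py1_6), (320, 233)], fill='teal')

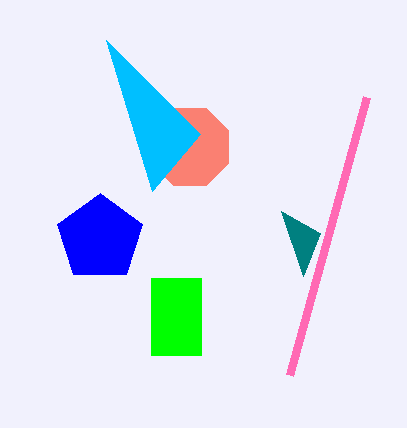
px0_1 = 366
py0_1 = 97
px0_2 = 151
py0_2 = 278
px1_2 = 201
py1_2 = 355
center_x_3 = 190
center_y_3 = 147
radius_3 = 42
center_x_4 = 100
center_y_4 = 238
px0_5 = 200
py0_5 = 134
px1_6 = 303
py1_6 = 276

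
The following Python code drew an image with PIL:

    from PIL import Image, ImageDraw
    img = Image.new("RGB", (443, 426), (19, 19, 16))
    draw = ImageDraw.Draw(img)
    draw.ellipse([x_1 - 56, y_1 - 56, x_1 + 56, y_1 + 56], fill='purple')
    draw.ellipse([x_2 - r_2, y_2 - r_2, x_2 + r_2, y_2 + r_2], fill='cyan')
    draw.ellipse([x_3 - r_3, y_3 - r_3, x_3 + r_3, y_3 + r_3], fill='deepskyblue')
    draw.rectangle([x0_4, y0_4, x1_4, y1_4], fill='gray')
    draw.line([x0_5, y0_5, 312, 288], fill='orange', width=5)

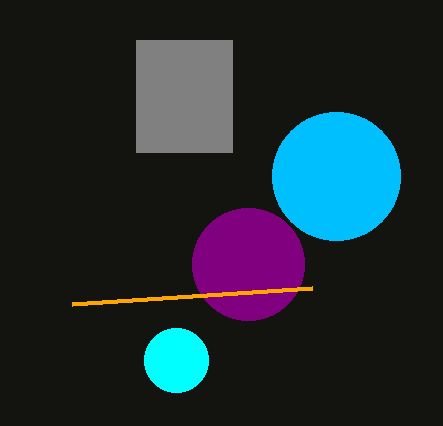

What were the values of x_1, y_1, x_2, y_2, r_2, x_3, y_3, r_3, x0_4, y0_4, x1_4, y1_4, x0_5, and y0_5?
x_1 = 248
y_1 = 264
x_2 = 176
y_2 = 360
r_2 = 32
x_3 = 336
y_3 = 176
r_3 = 64
x0_4 = 136
y0_4 = 40
x1_4 = 232
y1_4 = 152
x0_5 = 72
y0_5 = 304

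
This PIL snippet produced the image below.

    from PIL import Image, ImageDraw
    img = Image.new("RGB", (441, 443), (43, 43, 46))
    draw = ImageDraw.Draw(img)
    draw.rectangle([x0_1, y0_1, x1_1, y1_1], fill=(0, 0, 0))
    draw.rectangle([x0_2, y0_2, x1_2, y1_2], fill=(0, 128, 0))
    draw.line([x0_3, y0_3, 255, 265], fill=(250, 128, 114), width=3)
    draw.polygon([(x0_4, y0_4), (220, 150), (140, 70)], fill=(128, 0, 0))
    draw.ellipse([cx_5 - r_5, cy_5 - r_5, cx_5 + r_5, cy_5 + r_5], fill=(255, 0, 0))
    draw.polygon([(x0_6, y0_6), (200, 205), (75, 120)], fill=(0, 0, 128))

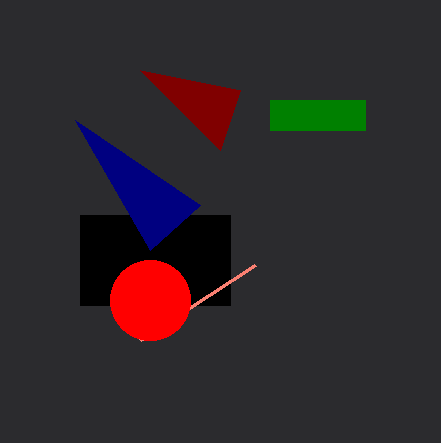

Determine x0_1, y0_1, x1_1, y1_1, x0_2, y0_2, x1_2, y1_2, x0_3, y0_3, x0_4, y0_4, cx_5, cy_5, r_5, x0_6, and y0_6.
x0_1 = 80, y0_1 = 215, x1_1 = 230, y1_1 = 305, x0_2 = 270, y0_2 = 100, x1_2 = 365, y1_2 = 130, x0_3 = 140, y0_3 = 340, x0_4 = 240, y0_4 = 90, cx_5 = 150, cy_5 = 300, r_5 = 40, x0_6 = 150, y0_6 = 250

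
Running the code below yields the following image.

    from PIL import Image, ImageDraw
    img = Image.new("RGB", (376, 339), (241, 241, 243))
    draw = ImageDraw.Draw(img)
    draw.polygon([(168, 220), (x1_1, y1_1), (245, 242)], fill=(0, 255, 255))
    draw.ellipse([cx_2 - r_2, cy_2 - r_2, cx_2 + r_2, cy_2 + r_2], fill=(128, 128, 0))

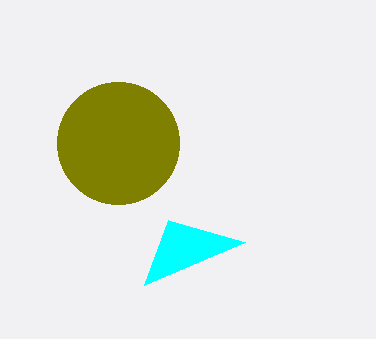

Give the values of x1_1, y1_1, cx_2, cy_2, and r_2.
x1_1 = 144
y1_1 = 285
cx_2 = 118
cy_2 = 143
r_2 = 61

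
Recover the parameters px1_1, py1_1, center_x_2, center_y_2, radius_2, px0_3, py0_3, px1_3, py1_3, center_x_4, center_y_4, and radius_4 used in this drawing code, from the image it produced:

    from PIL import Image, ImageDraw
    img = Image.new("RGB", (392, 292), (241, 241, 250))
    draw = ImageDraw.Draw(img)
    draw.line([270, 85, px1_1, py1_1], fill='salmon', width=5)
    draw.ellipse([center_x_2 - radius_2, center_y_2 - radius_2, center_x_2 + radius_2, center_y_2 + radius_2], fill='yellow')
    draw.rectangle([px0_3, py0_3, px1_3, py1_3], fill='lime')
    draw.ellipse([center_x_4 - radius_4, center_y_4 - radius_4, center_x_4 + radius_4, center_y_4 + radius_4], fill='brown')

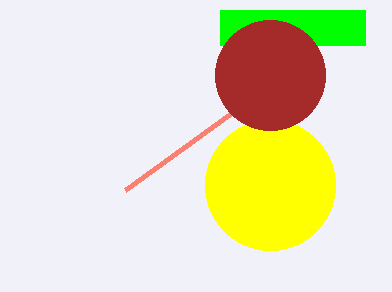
px1_1 = 125
py1_1 = 190
center_x_2 = 270
center_y_2 = 185
radius_2 = 65
px0_3 = 220
py0_3 = 10
px1_3 = 365
py1_3 = 45
center_x_4 = 270
center_y_4 = 75
radius_4 = 55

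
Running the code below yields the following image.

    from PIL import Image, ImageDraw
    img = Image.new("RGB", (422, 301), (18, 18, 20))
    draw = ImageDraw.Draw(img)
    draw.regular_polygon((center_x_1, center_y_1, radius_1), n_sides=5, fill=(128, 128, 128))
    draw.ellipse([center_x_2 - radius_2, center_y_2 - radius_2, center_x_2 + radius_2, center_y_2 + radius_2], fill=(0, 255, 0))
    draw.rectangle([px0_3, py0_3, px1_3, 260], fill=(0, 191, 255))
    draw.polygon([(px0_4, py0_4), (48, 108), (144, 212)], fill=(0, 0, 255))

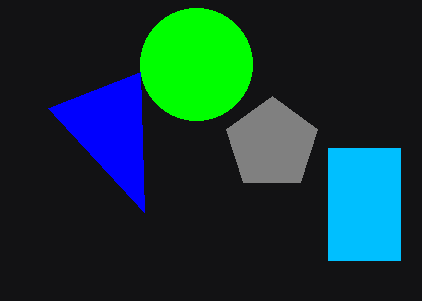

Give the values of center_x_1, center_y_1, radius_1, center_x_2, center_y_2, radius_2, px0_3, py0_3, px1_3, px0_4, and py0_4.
center_x_1 = 272
center_y_1 = 144
radius_1 = 48
center_x_2 = 196
center_y_2 = 64
radius_2 = 56
px0_3 = 328
py0_3 = 148
px1_3 = 400
px0_4 = 140
py0_4 = 72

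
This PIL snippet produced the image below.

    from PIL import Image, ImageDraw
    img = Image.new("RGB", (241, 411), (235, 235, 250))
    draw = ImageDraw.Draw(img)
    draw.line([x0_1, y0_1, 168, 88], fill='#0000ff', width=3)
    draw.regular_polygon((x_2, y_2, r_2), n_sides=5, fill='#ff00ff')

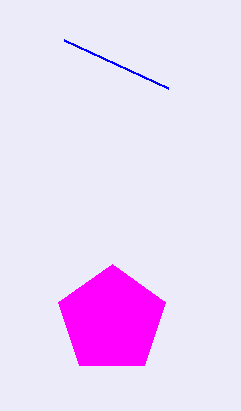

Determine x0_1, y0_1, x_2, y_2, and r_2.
x0_1 = 64
y0_1 = 40
x_2 = 112
y_2 = 320
r_2 = 56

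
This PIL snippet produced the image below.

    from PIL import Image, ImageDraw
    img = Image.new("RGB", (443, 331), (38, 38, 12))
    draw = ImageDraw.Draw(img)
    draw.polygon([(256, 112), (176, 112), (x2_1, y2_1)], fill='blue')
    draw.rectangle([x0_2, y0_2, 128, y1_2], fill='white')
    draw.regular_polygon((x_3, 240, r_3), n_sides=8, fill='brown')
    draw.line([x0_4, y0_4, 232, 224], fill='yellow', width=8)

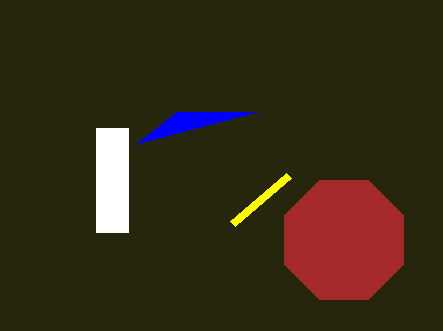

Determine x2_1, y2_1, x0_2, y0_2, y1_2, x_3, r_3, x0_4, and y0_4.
x2_1 = 136
y2_1 = 144
x0_2 = 96
y0_2 = 128
y1_2 = 232
x_3 = 344
r_3 = 64
x0_4 = 288
y0_4 = 176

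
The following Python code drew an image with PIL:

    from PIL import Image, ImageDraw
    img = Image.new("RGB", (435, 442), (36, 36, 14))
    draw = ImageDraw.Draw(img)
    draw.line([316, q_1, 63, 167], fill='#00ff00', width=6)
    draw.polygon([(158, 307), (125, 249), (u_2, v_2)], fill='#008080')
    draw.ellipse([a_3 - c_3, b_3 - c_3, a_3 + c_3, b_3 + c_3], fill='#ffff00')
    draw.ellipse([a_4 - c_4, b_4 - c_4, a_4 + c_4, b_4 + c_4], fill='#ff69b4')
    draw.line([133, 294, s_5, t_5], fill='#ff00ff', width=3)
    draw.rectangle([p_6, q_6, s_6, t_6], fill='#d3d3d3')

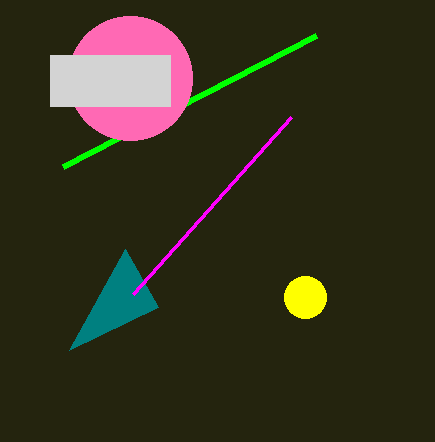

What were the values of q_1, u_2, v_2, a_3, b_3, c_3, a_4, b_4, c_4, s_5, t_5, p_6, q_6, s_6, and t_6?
q_1 = 36; u_2 = 69; v_2 = 350; a_3 = 305; b_3 = 297; c_3 = 21; a_4 = 130; b_4 = 78; c_4 = 62; s_5 = 291; t_5 = 117; p_6 = 50; q_6 = 55; s_6 = 170; t_6 = 106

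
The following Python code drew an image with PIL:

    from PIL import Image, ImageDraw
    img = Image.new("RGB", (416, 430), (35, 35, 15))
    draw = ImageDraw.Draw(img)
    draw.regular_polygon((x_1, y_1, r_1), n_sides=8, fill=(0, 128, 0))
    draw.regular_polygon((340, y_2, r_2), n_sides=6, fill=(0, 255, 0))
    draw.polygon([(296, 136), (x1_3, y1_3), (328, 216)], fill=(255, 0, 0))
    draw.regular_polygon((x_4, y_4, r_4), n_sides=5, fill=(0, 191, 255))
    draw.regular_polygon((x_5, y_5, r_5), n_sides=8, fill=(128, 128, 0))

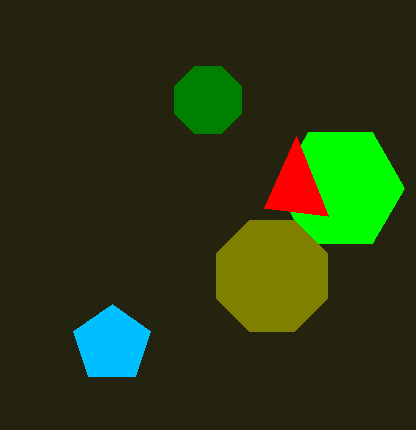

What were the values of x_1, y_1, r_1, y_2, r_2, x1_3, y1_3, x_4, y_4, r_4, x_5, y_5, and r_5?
x_1 = 208, y_1 = 100, r_1 = 36, y_2 = 188, r_2 = 64, x1_3 = 264, y1_3 = 208, x_4 = 112, y_4 = 344, r_4 = 40, x_5 = 272, y_5 = 276, r_5 = 60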